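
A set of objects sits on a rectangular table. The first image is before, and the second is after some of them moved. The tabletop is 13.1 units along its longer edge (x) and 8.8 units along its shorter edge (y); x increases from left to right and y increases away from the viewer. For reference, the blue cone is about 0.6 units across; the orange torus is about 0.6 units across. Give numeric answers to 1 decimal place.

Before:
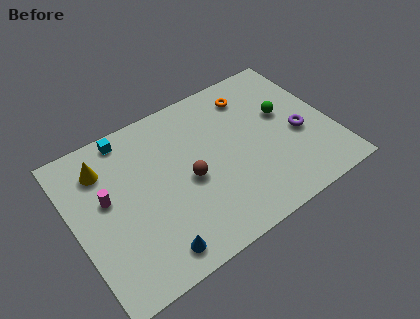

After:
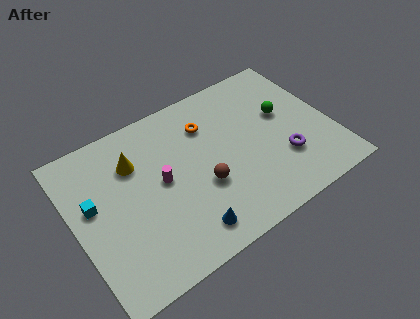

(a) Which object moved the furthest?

the cyan cube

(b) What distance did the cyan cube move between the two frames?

3.6

The cyan cube was near (3.2, 7.9) before and (1.0, 5.1) after, so it travelled √(2.2² + 2.8²) ≈ 3.6 units.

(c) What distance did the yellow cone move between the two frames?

1.6

The yellow cone moved from about (1.8, 6.8) to (3.3, 6.3), a distance of √(1.5² + 0.5²) ≈ 1.6.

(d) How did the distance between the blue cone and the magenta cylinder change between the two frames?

-1.0

Before: roughly 4.3 units apart; after: 3.3. That's 1.0 units closer together.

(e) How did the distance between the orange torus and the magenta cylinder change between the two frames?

-4.8

Before: roughly 8.1 units apart; after: 3.3. That's 4.8 units closer together.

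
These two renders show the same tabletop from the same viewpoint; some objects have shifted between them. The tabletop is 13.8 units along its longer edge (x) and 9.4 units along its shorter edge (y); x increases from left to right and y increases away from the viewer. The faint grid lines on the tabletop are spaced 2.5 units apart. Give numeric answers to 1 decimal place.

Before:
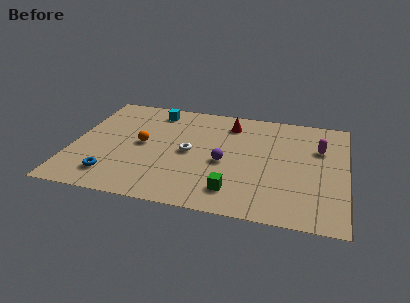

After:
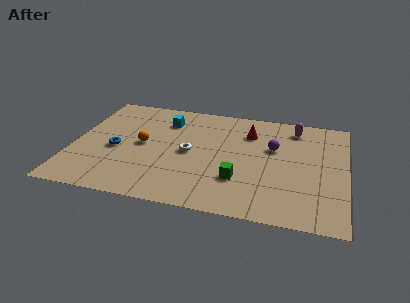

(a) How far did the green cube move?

1.0

From (8.3, 1.8) to (8.5, 2.8), the green cube covered √(0.2² + 1.0²) ≈ 1.0 units.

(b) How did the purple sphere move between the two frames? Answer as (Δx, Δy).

(2.4, 1.8)

From the two frames, the purple sphere sits at roughly (7.7, 4.1) before and (10.1, 5.9) after.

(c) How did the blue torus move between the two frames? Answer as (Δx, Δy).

(0.0, 2.3)

The blue torus started near (2.2, 1.8) and ended near (2.2, 4.1).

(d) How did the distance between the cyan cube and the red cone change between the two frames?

+0.4

The distance was about 3.9 in the first image and 4.3 in the second, so they moved 0.4 units further apart.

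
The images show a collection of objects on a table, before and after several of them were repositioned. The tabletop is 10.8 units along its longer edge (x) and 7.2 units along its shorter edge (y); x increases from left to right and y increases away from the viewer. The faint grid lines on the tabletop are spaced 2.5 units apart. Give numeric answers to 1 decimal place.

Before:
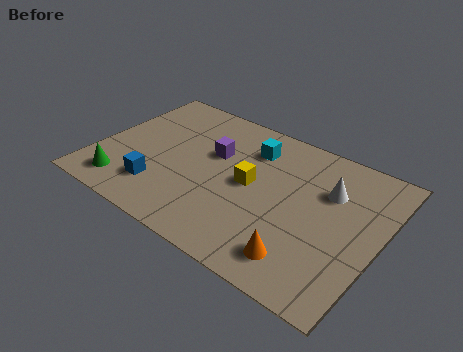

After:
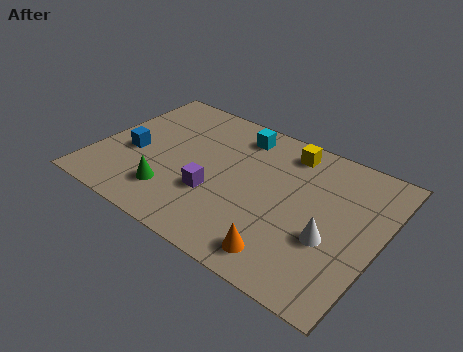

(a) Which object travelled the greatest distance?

the yellow cube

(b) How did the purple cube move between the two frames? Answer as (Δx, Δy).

(0.4, -2.0)

The purple cube started near (4.3, 4.5) and ended near (4.7, 2.5).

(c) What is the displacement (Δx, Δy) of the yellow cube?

(1.0, 2.4)

The yellow cube started near (5.9, 3.7) and ended near (6.9, 6.1).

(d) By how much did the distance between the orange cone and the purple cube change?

-1.8

Before: roughly 5.1 units apart; after: 3.3. That's 1.8 units closer together.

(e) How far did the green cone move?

1.9

From (1.4, 1.2) to (3.2, 1.7), the green cone covered √(1.8² + 0.5²) ≈ 1.9 units.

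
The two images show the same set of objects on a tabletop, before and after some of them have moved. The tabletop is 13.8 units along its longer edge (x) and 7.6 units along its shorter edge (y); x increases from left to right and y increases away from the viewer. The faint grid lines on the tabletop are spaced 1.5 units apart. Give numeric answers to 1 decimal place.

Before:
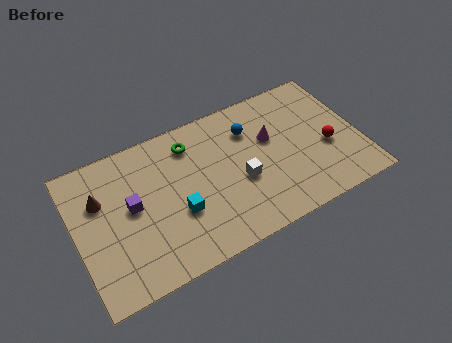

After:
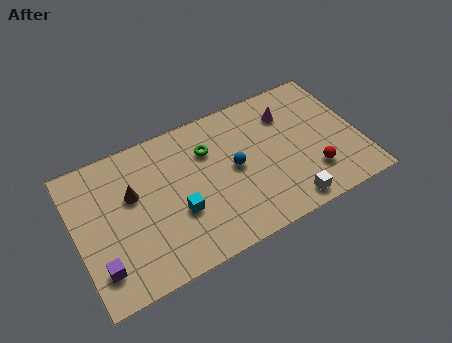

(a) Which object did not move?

the cyan cube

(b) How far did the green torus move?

1.1

The green torus moved from about (5.8, 6.1) to (6.6, 5.4), a distance of √(0.8² + 0.7²) ≈ 1.1.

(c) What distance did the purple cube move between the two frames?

3.0

From (2.7, 4.1) to (0.9, 1.7), the purple cube covered √(1.8² + 2.4²) ≈ 3.0 units.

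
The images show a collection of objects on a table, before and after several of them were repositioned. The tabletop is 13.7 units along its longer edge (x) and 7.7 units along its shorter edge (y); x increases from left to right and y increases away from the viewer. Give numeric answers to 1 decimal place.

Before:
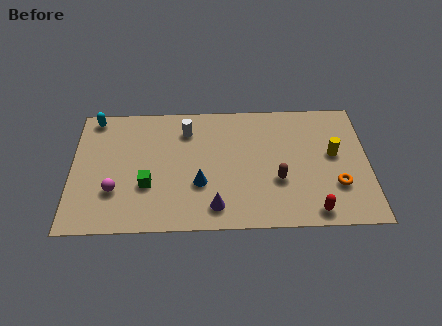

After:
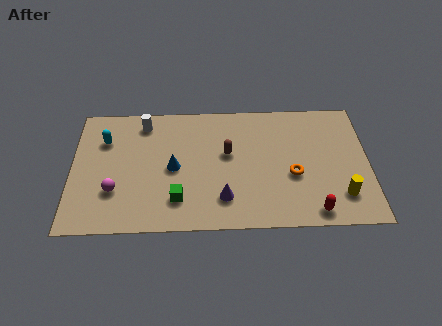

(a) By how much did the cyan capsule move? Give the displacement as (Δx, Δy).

(0.5, -1.4)

From the two frames, the cyan capsule sits at roughly (1.0, 6.9) before and (1.5, 5.5) after.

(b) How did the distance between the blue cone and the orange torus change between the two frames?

-0.8

They were about 6.3 units apart before and 5.5 after — 0.8 units closer together.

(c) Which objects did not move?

the red capsule and the magenta sphere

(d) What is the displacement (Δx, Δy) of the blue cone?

(-1.2, 1.0)

The blue cone started near (5.9, 2.7) and ended near (4.7, 3.7).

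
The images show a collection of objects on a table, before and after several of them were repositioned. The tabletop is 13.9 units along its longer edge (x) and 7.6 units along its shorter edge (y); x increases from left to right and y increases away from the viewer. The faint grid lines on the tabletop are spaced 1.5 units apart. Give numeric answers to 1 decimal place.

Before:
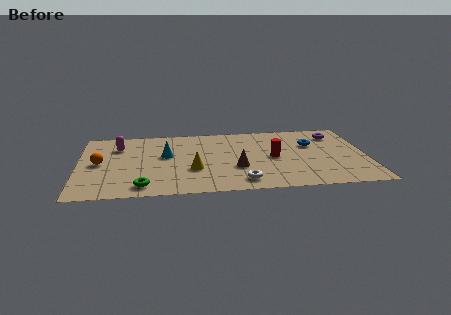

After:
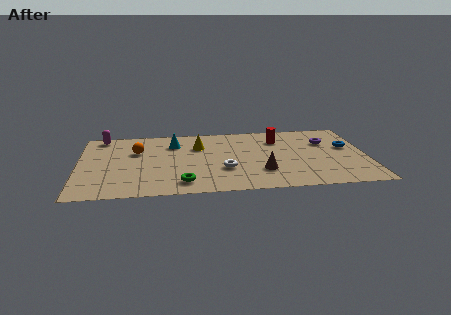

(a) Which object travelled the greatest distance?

the yellow cone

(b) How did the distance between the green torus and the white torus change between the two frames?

-2.3

The distance was about 4.7 in the first image and 2.4 in the second, so they moved 2.3 units closer together.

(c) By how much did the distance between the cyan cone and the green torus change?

+0.9

They were about 3.5 units apart before and 4.4 after — 0.9 units further apart.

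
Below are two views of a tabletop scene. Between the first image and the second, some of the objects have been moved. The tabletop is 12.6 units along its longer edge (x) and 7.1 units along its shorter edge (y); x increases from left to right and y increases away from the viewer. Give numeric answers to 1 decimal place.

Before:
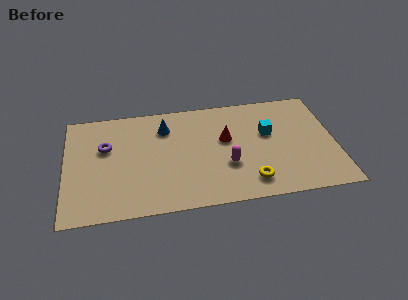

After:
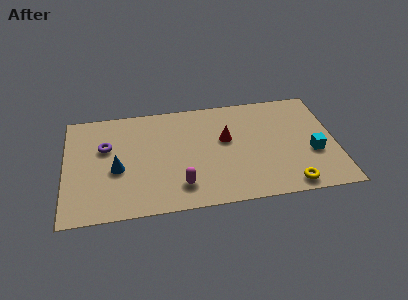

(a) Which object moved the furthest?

the blue cone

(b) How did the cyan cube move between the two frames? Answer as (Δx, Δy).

(2.0, -1.6)

The cyan cube was at about (9.5, 4.3) and moved to about (11.5, 2.7).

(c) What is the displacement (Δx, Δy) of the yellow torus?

(1.8, -0.5)

From the two frames, the yellow torus sits at roughly (8.5, 1.3) before and (10.3, 0.8) after.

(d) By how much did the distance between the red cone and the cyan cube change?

+2.3

They were about 2.0 units apart before and 4.3 after — 2.3 units further apart.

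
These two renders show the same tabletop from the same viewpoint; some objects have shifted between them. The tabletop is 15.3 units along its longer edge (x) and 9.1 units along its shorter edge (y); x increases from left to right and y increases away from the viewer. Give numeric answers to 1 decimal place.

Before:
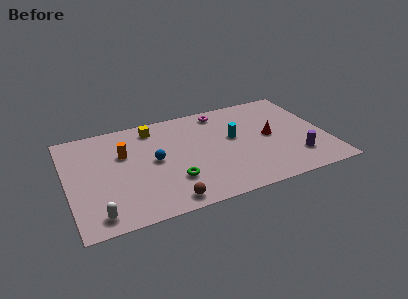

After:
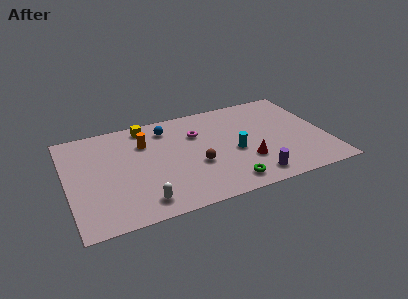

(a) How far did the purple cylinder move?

2.8

The purple cylinder moved from about (13.3, 2.2) to (10.6, 1.3), a distance of √(2.7² + 0.9²) ≈ 2.8.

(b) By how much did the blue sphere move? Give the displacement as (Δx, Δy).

(1.0, 2.7)

The blue sphere started near (5.1, 4.7) and ended near (6.1, 7.4).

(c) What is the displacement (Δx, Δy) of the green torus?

(3.1, -1.3)

From the two frames, the green torus sits at roughly (6.0, 2.6) before and (9.1, 1.3) after.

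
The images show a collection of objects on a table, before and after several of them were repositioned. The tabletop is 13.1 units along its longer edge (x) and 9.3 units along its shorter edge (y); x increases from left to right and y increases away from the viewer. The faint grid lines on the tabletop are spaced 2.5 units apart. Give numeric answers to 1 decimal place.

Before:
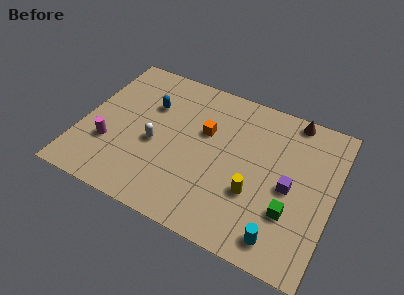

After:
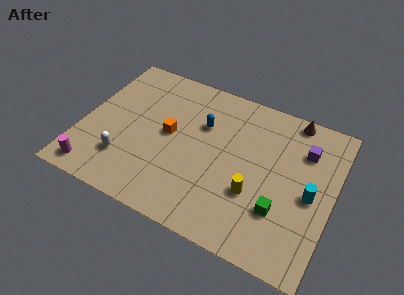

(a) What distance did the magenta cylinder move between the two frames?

2.0

From (1.6, 3.0) to (1.1, 1.1), the magenta cylinder covered √(0.5² + 1.9²) ≈ 2.0 units.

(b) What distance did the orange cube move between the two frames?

2.0

The orange cube was near (6.3, 5.8) before and (4.5, 4.9) after, so it travelled √(1.8² + 0.9²) ≈ 2.0 units.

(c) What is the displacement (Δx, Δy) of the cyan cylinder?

(1.2, 3.0)

The cyan cylinder was at about (10.8, 1.3) and moved to about (12.0, 4.3).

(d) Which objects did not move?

the brown cone and the yellow cylinder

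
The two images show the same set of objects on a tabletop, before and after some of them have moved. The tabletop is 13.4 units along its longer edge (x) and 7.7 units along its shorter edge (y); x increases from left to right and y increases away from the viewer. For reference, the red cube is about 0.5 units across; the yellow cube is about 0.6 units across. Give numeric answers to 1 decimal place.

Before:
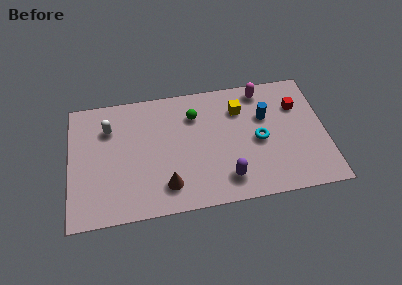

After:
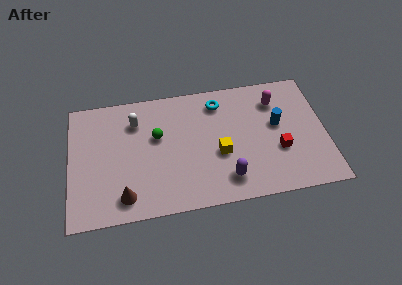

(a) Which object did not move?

the purple capsule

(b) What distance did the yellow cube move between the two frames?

2.9

From (9.0, 5.7) to (7.8, 3.1), the yellow cube covered √(1.2² + 2.6²) ≈ 2.9 units.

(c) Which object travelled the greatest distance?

the cyan torus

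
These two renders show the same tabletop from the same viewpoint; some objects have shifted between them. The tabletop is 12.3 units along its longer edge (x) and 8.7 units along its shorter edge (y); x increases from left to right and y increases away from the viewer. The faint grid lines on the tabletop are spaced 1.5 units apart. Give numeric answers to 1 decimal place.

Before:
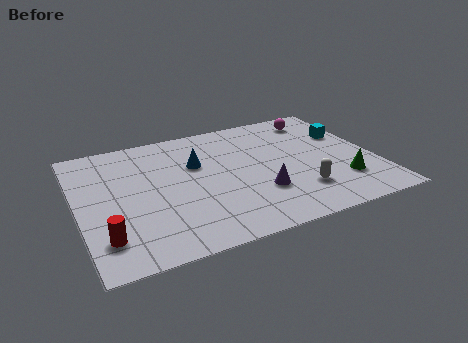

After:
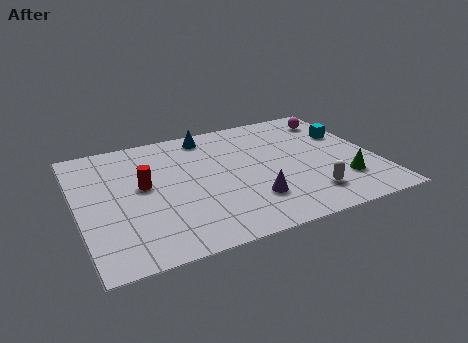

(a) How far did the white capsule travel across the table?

0.5

The white capsule was near (8.9, 2.2) before and (9.2, 1.8) after, so it travelled √(0.3² + 0.4²) ≈ 0.5 units.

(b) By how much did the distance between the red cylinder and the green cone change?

-1.4

They were about 9.8 units apart before and 8.4 after — 1.4 units closer together.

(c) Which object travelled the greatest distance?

the red cylinder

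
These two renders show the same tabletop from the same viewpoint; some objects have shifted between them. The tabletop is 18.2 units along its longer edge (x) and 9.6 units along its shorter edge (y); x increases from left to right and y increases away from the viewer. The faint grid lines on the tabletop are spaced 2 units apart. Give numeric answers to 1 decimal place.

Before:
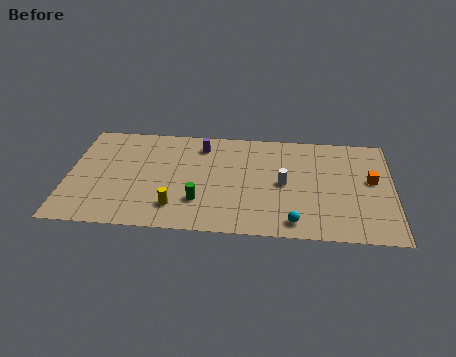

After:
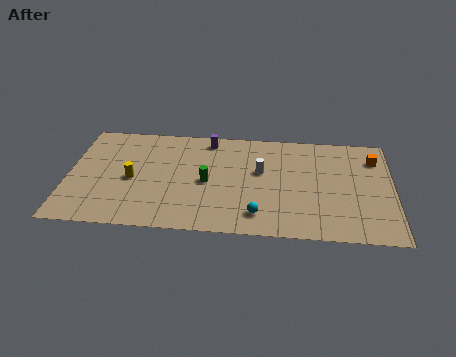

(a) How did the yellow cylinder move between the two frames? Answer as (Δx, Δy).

(-2.5, 2.3)

The yellow cylinder started near (6.1, 2.1) and ended near (3.6, 4.4).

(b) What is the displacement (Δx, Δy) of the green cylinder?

(0.4, 1.8)

The green cylinder was at about (7.4, 2.7) and moved to about (7.8, 4.5).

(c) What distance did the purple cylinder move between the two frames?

0.7

The purple cylinder was near (7.4, 7.8) before and (7.8, 8.4) after, so it travelled √(0.4² + 0.6²) ≈ 0.7 units.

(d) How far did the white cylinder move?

1.6

The white cylinder was near (12.1, 4.7) before and (10.8, 5.7) after, so it travelled √(1.3² + 1.0²) ≈ 1.6 units.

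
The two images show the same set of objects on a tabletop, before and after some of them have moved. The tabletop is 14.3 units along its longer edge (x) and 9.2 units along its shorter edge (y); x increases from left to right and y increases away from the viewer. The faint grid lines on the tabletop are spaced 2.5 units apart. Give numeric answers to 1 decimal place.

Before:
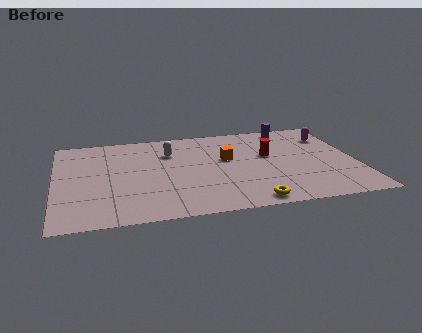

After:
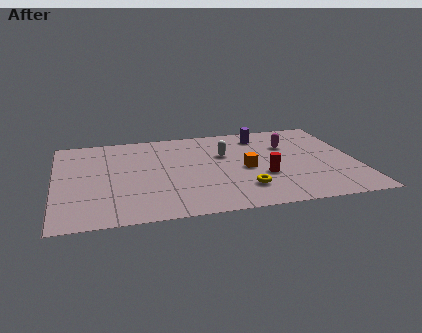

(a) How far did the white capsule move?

2.7

The white capsule moved from about (5.5, 6.6) to (8.1, 5.9), a distance of √(2.6² + 0.7²) ≈ 2.7.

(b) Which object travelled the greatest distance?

the white capsule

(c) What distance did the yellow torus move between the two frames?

1.3

The yellow torus moved from about (9.0, 0.9) to (8.8, 2.2), a distance of √(0.2² + 1.3²) ≈ 1.3.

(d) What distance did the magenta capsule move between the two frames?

2.2

The magenta capsule was near (13.3, 6.9) before and (11.2, 6.3) after, so it travelled √(2.1² + 0.6²) ≈ 2.2 units.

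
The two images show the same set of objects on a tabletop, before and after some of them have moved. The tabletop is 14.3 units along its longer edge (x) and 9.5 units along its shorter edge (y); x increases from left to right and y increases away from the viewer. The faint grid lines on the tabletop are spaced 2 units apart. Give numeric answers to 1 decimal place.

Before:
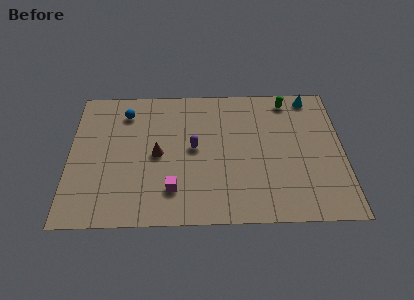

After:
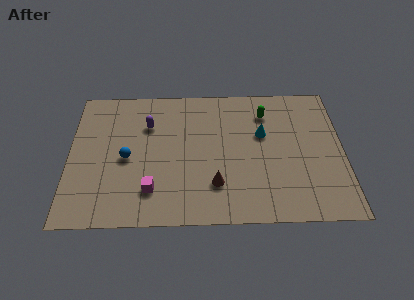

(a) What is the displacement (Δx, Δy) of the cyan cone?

(-2.6, -2.6)

From the two frames, the cyan cone sits at roughly (12.7, 8.5) before and (10.1, 5.9) after.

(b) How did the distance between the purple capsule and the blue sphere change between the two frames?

-1.9

Before: roughly 4.4 units apart; after: 2.5. That's 1.9 units closer together.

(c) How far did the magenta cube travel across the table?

1.1

From (5.4, 2.2) to (4.3, 2.2), the magenta cube covered √(1.1² + 0.0²) ≈ 1.1 units.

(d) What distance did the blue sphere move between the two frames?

3.2

The blue sphere moved from about (2.9, 7.6) to (3.0, 4.4), a distance of √(0.1² + 3.2²) ≈ 3.2.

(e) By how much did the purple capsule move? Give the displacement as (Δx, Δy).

(-2.4, 1.7)

The purple capsule started near (6.5, 5.0) and ended near (4.1, 6.7).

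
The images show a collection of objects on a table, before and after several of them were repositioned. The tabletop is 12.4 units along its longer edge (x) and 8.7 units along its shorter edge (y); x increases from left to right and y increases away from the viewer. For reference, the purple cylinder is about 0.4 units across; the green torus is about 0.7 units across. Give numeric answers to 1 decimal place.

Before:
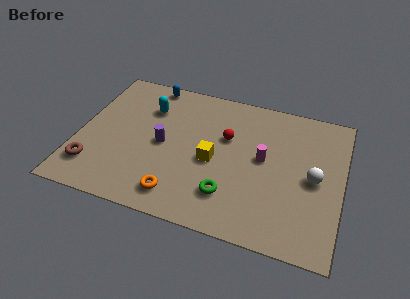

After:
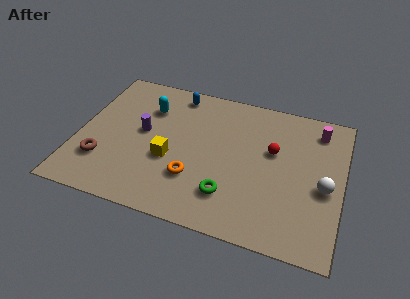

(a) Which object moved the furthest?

the magenta cylinder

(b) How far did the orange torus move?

1.3

The orange torus moved from about (5.0, 1.4) to (5.6, 2.6), a distance of √(0.6² + 1.2²) ≈ 1.3.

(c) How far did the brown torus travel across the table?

0.6

The brown torus was near (0.9, 1.9) before and (1.3, 2.4) after, so it travelled √(0.4² + 0.5²) ≈ 0.6 units.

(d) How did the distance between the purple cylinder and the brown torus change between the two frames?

-1.0

They were about 3.9 units apart before and 2.9 after — 1.0 units closer together.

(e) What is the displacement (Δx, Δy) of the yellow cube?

(-2.0, -0.5)

From the two frames, the yellow cube sits at roughly (6.4, 3.9) before and (4.4, 3.4) after.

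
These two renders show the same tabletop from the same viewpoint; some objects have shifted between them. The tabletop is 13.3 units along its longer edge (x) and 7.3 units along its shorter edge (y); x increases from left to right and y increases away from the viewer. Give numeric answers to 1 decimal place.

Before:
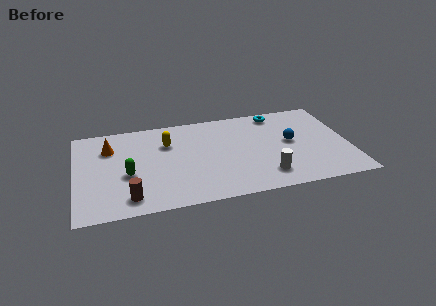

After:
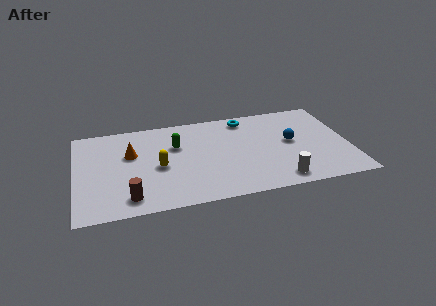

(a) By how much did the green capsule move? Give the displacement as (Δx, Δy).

(2.4, 1.8)

From the two frames, the green capsule sits at roughly (2.5, 3.0) before and (4.9, 4.8) after.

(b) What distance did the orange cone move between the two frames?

1.2

The orange cone moved from about (1.7, 5.3) to (2.7, 4.6), a distance of √(1.0² + 0.7²) ≈ 1.2.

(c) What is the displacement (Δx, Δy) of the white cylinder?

(0.6, -0.5)

The white cylinder was at about (9.1, 1.5) and moved to about (9.7, 1.0).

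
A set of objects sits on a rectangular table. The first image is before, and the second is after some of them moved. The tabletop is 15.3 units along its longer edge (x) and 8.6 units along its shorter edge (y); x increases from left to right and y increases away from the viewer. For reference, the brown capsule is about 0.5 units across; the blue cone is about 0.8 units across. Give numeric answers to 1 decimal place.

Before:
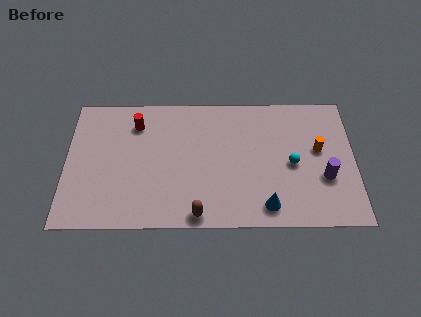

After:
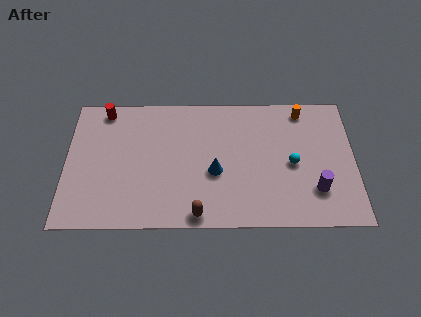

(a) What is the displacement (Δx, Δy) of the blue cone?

(-2.7, 2.2)

The blue cone started near (10.6, 1.3) and ended near (7.9, 3.5).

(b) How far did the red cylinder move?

1.9

From (3.7, 6.7) to (2.0, 7.6), the red cylinder covered √(1.7² + 0.9²) ≈ 1.9 units.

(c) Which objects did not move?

the cyan sphere and the brown capsule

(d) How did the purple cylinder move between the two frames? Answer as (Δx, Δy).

(-0.5, -0.8)

The purple cylinder started near (13.7, 3.1) and ended near (13.2, 2.3).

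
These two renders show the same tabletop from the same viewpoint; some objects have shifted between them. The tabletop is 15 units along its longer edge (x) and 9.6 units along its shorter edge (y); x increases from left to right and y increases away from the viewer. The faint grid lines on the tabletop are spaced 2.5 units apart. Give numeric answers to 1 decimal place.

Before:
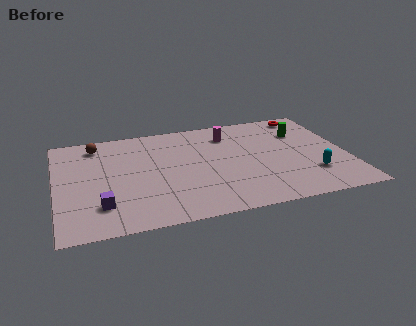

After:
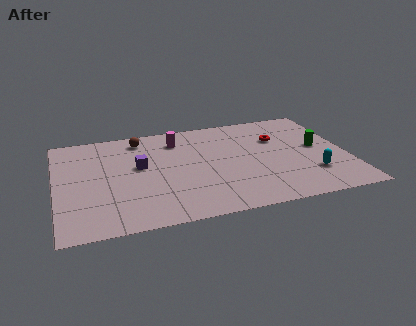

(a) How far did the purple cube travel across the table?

3.8

The purple cube was near (2.2, 2.3) before and (4.3, 5.5) after, so it travelled √(2.1² + 3.2²) ≈ 3.8 units.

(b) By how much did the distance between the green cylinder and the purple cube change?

-2.3

They were about 11.6 units apart before and 9.3 after — 2.3 units closer together.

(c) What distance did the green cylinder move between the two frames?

1.8

The green cylinder was near (12.9, 6.8) before and (13.6, 5.1) after, so it travelled √(0.7² + 1.7²) ≈ 1.8 units.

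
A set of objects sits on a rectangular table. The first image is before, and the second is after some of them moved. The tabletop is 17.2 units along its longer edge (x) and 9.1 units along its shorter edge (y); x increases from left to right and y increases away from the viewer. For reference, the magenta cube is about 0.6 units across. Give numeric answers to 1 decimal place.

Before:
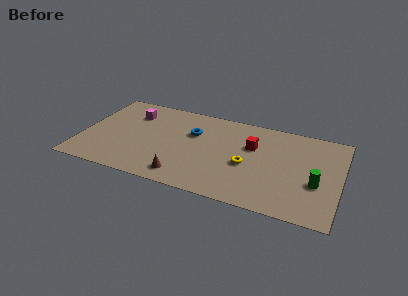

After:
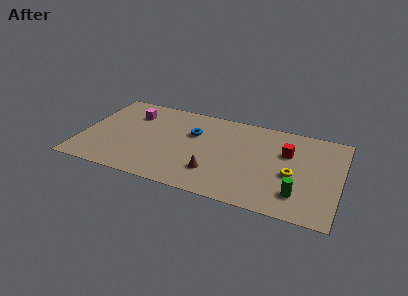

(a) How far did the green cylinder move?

1.8

The green cylinder moved from about (15.7, 3.5) to (14.6, 2.1), a distance of √(1.1² + 1.4²) ≈ 1.8.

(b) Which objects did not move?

the magenta cube and the blue torus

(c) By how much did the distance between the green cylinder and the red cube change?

-1.0

The distance was about 5.0 in the first image and 4.0 in the second, so they moved 1.0 units closer together.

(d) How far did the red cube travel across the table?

2.3

The red cube was near (11.3, 5.9) before and (13.6, 6.0) after, so it travelled √(2.3² + 0.1²) ≈ 2.3 units.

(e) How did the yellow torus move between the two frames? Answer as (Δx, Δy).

(3.0, 0.0)

From the two frames, the yellow torus sits at roughly (11.1, 3.9) before and (14.1, 3.9) after.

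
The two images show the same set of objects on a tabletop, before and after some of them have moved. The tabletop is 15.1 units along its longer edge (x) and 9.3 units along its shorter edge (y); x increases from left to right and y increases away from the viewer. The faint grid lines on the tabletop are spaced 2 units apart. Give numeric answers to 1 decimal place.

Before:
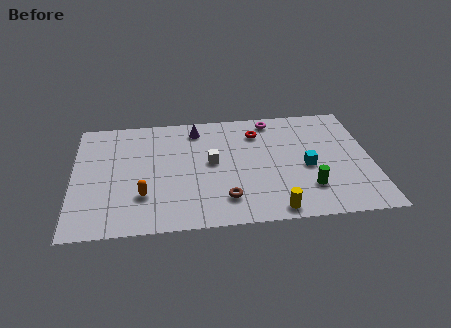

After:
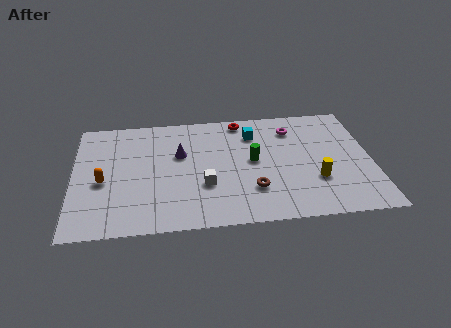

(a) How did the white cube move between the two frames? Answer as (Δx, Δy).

(-0.4, -1.8)

The white cube was at about (7.0, 5.0) and moved to about (6.6, 3.2).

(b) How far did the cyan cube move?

4.0

The cyan cube moved from about (11.8, 4.1) to (9.2, 7.1), a distance of √(2.6² + 3.0²) ≈ 4.0.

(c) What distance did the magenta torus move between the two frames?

1.3

The magenta torus was near (10.2, 8.2) before and (11.2, 7.3) after, so it travelled √(1.0² + 0.9²) ≈ 1.3 units.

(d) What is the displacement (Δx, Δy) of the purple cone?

(-0.9, -2.0)

The purple cone started near (6.3, 7.8) and ended near (5.4, 5.8).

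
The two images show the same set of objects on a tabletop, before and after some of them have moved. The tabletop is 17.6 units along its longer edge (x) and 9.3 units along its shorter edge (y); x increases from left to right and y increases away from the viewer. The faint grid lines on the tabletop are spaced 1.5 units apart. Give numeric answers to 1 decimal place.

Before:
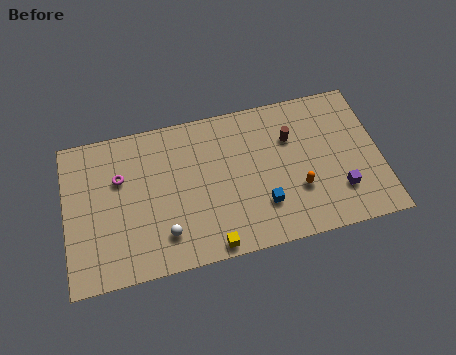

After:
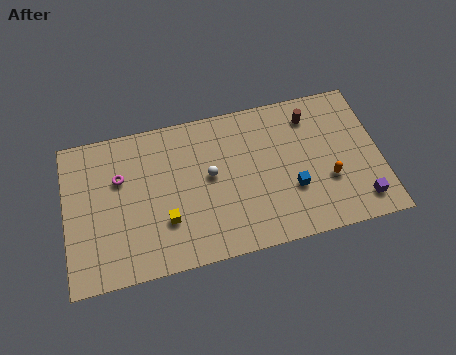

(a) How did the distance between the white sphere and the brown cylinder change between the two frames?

-2.2

The distance was about 8.5 in the first image and 6.3 in the second, so they moved 2.2 units closer together.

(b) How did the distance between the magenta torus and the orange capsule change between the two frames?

+1.6

The distance was about 10.2 in the first image and 11.8 in the second, so they moved 1.6 units further apart.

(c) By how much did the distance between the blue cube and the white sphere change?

-0.6

They were about 5.5 units apart before and 4.9 after — 0.6 units closer together.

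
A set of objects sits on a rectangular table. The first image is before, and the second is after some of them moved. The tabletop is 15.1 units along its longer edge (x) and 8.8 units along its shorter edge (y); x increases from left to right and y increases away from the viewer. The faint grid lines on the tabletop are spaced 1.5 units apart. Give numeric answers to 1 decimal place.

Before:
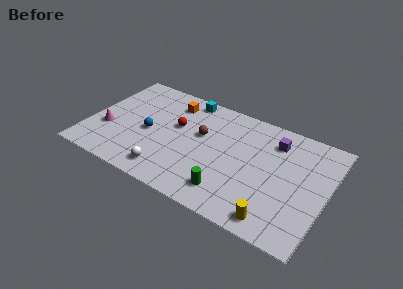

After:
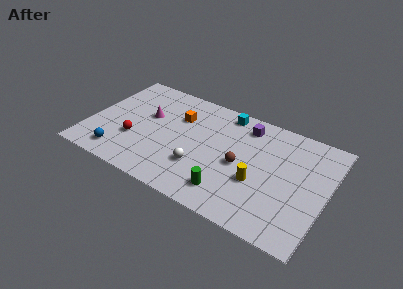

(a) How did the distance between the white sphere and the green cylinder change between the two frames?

-1.7

The distance was about 3.9 in the first image and 2.2 in the second, so they moved 1.7 units closer together.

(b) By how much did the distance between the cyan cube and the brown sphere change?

+1.1

The distance was about 2.9 in the first image and 4.0 in the second, so they moved 1.1 units further apart.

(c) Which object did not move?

the green cylinder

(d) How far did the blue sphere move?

3.0

From (3.8, 4.0) to (2.3, 1.4), the blue sphere covered √(1.5² + 2.6²) ≈ 3.0 units.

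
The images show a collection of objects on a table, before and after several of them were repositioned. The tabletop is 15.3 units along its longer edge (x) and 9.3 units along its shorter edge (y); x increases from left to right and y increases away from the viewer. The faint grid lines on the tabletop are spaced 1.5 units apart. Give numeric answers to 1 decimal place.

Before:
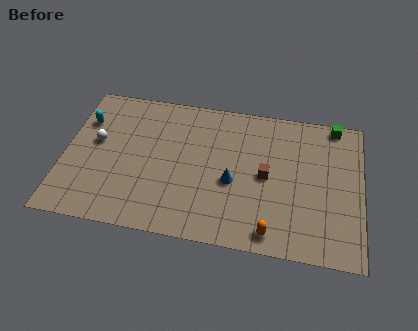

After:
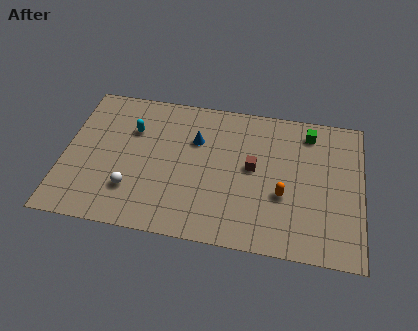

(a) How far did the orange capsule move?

2.5

From (10.8, 1.1) to (11.3, 3.5), the orange capsule covered √(0.5² + 2.4²) ≈ 2.5 units.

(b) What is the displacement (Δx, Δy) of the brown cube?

(-0.7, 0.4)

The brown cube started near (10.4, 4.6) and ended near (9.7, 5.0).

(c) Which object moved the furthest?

the white sphere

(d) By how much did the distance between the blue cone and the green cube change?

-0.9

The distance was about 6.9 in the first image and 6.0 in the second, so they moved 0.9 units closer together.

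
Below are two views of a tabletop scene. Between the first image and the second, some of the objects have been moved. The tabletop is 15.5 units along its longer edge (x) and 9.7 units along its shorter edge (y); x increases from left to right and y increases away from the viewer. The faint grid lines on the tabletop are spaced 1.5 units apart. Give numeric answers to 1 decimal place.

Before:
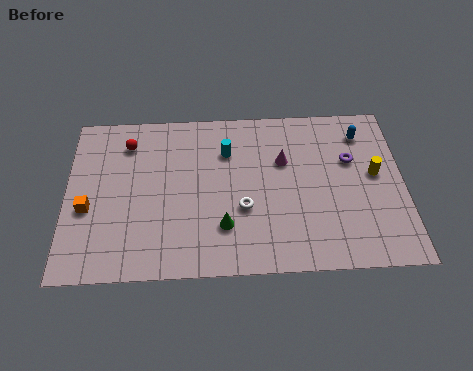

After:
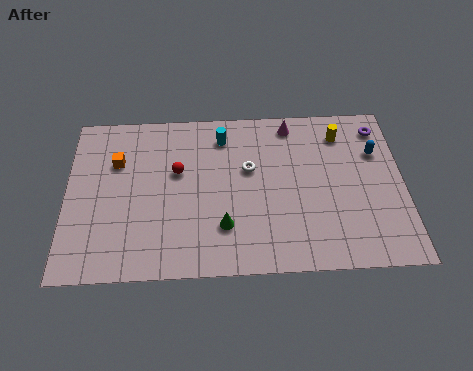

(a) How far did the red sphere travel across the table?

2.9

From (2.8, 7.7) to (5.1, 5.9), the red sphere covered √(2.3² + 1.8²) ≈ 2.9 units.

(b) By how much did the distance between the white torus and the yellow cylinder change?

-1.6

The distance was about 6.3 in the first image and 4.7 in the second, so they moved 1.6 units closer together.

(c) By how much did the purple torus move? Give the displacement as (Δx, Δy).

(1.4, 1.9)

The purple torus started near (13.1, 6.2) and ended near (14.5, 8.1).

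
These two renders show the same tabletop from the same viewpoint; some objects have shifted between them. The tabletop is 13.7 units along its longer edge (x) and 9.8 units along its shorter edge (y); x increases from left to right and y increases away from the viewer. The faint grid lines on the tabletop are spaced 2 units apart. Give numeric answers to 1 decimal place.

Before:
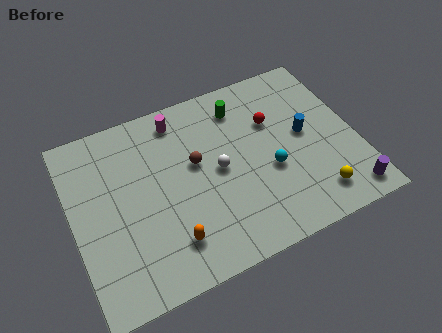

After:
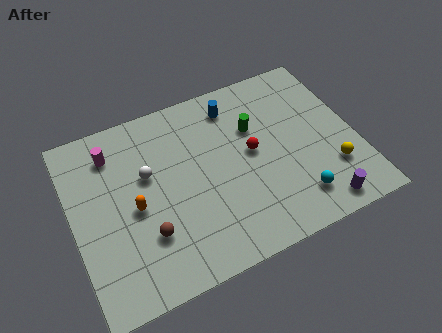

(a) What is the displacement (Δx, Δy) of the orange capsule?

(-1.4, 2.4)

The orange capsule started near (4.3, 2.1) and ended near (2.9, 4.5).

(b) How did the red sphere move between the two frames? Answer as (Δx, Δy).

(-1.2, -1.3)

The red sphere started near (9.9, 6.5) and ended near (8.7, 5.2).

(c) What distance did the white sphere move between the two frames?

3.5

The white sphere moved from about (7.0, 4.9) to (3.7, 6.0), a distance of √(3.3² + 1.1²) ≈ 3.5.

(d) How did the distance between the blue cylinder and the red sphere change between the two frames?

+1.0

The distance was about 1.9 in the first image and 2.9 in the second, so they moved 1.0 units further apart.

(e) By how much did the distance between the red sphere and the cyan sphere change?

+1.1

They were about 2.6 units apart before and 3.7 after — 1.1 units further apart.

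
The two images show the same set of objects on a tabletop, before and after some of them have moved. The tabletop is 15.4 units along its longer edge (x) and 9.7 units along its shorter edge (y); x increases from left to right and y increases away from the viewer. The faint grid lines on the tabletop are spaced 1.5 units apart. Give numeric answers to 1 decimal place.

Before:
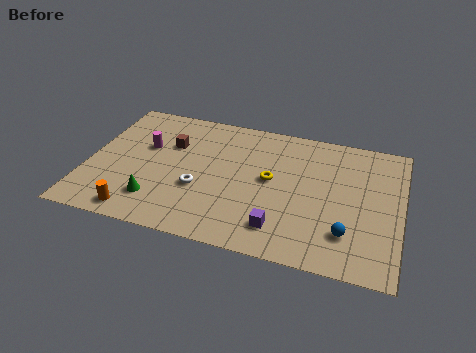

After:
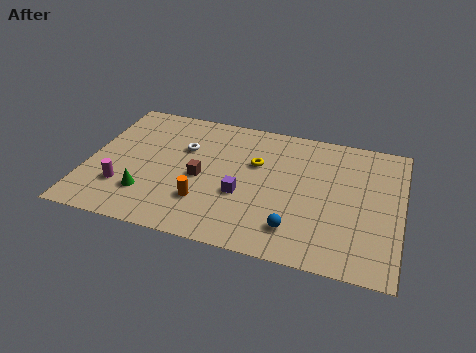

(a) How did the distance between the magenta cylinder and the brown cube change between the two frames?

+2.8

They were about 1.3 units apart before and 4.1 after — 2.8 units further apart.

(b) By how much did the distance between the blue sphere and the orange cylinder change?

-5.6

The distance was about 10.2 in the first image and 4.6 in the second, so they moved 5.6 units closer together.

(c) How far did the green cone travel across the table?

0.6

The green cone moved from about (3.6, 2.2) to (3.1, 2.5), a distance of √(0.5² + 0.3²) ≈ 0.6.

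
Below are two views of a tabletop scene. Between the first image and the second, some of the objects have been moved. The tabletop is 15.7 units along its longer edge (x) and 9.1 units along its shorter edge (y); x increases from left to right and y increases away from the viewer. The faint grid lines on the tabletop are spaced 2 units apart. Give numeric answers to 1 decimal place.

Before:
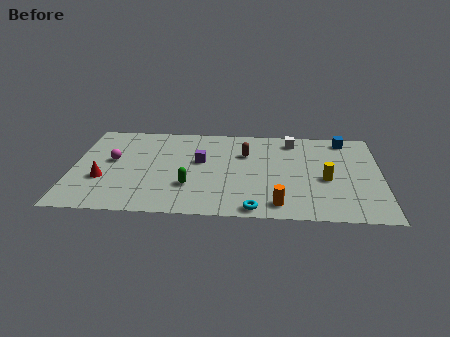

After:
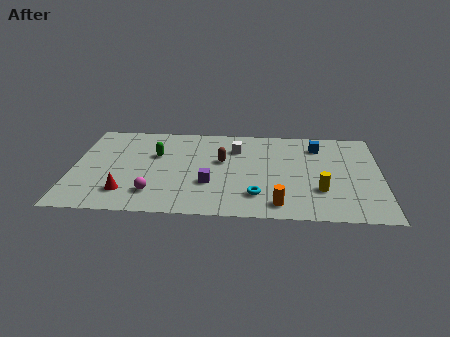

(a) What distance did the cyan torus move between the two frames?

1.3

From (9.3, 0.8) to (9.4, 2.1), the cyan torus covered √(0.1² + 1.3²) ≈ 1.3 units.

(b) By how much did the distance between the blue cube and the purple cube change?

-1.0

Before: roughly 7.9 units apart; after: 6.9. That's 1.0 units closer together.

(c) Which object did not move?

the orange cylinder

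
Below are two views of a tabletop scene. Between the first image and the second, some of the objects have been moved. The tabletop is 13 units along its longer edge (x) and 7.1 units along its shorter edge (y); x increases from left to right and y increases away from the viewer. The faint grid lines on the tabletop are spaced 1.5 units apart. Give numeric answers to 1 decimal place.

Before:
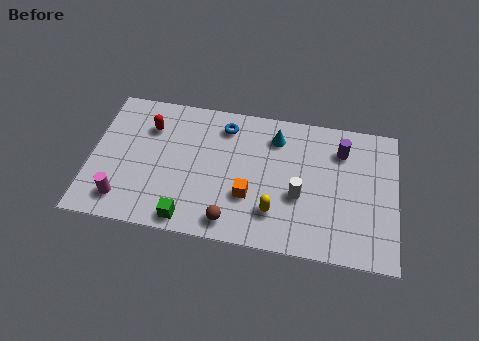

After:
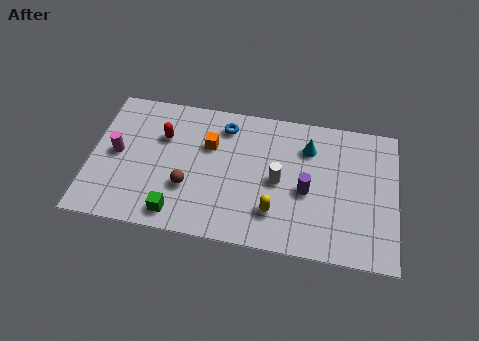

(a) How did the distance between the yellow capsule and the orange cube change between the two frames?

+2.8

Before: roughly 1.3 units apart; after: 4.1. That's 2.8 units further apart.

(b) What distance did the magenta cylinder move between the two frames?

2.3

The magenta cylinder was near (1.5, 1.3) before and (1.1, 3.6) after, so it travelled √(0.4² + 2.3²) ≈ 2.3 units.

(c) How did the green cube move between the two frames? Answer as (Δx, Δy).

(-0.5, 0.2)

The green cube started near (4.3, 0.8) and ended near (3.8, 1.0).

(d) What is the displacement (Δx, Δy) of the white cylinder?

(-0.9, 0.6)

The white cylinder was at about (8.9, 2.8) and moved to about (8.0, 3.4).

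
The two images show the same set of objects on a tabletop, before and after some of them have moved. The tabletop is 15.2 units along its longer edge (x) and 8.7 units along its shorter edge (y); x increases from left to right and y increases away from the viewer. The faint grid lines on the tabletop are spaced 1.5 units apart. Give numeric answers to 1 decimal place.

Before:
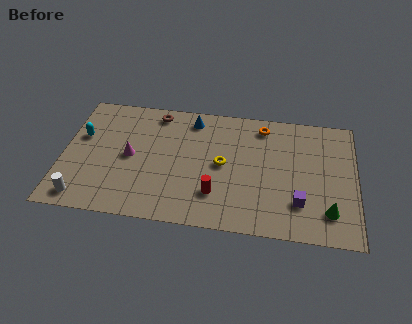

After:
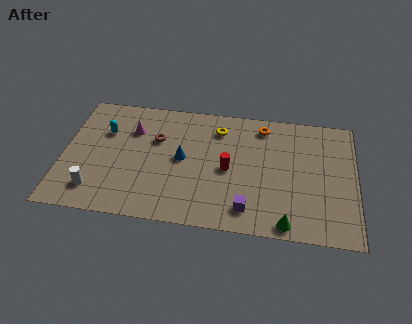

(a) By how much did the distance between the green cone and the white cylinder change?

-2.7

They were about 12.6 units apart before and 9.9 after — 2.7 units closer together.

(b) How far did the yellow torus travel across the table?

2.5

The yellow torus moved from about (8.3, 4.4) to (8.0, 6.9), a distance of √(0.3² + 2.5²) ≈ 2.5.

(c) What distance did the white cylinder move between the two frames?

0.8

The white cylinder was near (1.2, 1.1) before and (1.8, 1.7) after, so it travelled √(0.6² + 0.6²) ≈ 0.8 units.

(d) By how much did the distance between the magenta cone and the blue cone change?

-1.2

They were about 4.4 units apart before and 3.2 after — 1.2 units closer together.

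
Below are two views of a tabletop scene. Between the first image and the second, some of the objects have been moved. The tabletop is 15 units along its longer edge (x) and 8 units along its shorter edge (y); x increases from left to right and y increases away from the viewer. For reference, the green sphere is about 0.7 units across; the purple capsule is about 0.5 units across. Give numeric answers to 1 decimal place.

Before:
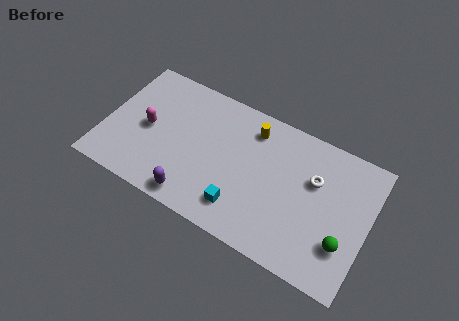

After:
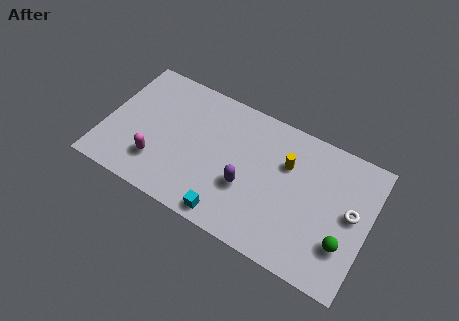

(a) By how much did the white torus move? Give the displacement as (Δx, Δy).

(2.2, -0.9)

The white torus started near (11.8, 5.2) and ended near (14.0, 4.3).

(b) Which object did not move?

the green sphere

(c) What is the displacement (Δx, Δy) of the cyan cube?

(-0.6, -0.8)

The cyan cube started near (8.1, 1.7) and ended near (7.5, 0.9).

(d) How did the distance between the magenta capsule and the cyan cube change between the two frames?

-1.6

The distance was about 6.1 in the first image and 4.5 in the second, so they moved 1.6 units closer together.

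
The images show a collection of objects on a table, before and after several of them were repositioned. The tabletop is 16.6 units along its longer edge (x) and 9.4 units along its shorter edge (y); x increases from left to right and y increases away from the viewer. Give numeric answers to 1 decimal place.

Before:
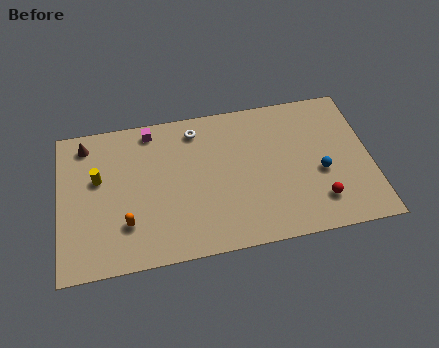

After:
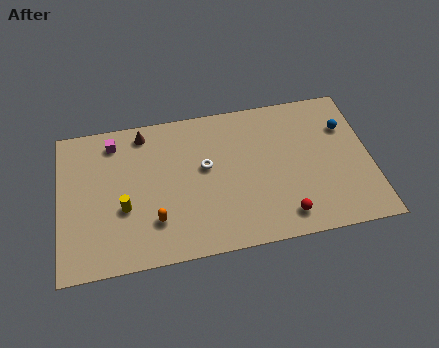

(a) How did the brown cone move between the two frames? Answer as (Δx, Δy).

(3.1, 0.2)

The brown cone was at about (1.5, 8.0) and moved to about (4.6, 8.2).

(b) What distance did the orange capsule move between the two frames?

1.5

From (3.5, 2.6) to (5.0, 2.5), the orange capsule covered √(1.5² + 0.1²) ≈ 1.5 units.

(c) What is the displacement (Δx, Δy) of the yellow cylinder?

(1.3, -2.1)

From the two frames, the yellow cylinder sits at roughly (2.1, 5.7) before and (3.4, 3.6) after.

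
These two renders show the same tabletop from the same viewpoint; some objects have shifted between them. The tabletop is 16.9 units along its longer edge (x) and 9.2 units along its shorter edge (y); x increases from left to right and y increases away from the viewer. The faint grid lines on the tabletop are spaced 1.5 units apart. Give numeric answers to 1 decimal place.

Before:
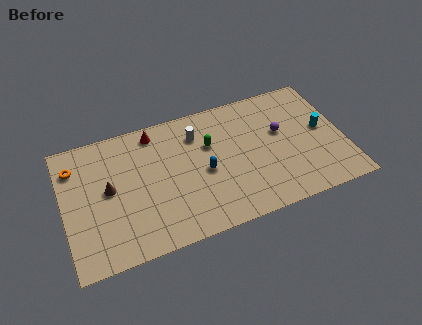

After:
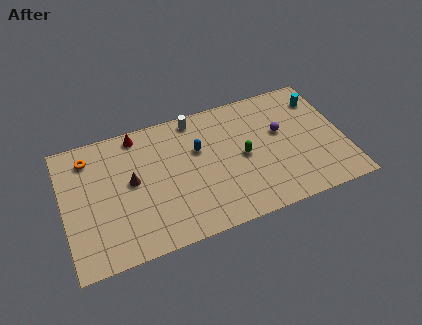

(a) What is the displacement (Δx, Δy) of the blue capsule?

(-0.2, 1.7)

From the two frames, the blue capsule sits at roughly (8.4, 4.2) before and (8.2, 5.9) after.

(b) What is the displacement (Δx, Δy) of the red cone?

(-1.0, 0.2)

The red cone was at about (5.7, 8.0) and moved to about (4.7, 8.2).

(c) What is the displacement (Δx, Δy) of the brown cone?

(1.4, 0.1)

The brown cone started near (2.7, 4.9) and ended near (4.1, 5.0).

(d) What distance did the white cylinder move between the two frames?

1.2

The white cylinder was near (8.2, 7.0) before and (8.2, 8.2) after, so it travelled √(0.0² + 1.2²) ≈ 1.2 units.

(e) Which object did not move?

the purple sphere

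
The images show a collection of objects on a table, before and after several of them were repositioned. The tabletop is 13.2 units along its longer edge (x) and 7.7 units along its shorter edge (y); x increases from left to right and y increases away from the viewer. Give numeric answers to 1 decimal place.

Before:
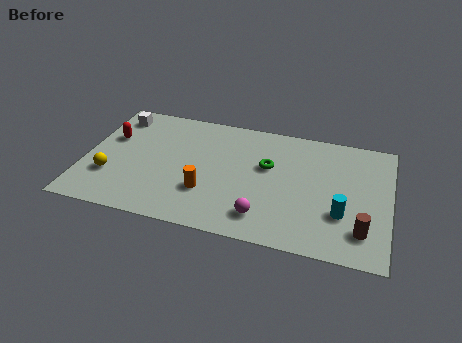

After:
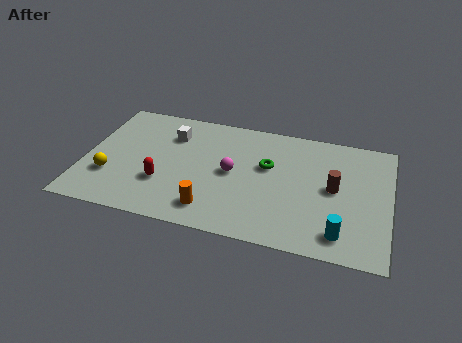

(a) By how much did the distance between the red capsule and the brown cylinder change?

-4.1

They were about 11.6 units apart before and 7.5 after — 4.1 units closer together.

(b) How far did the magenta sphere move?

2.8

The magenta sphere was near (7.9, 1.5) before and (6.4, 3.9) after, so it travelled √(1.5² + 2.4²) ≈ 2.8 units.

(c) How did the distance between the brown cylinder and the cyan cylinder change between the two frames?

+1.5

Before: roughly 1.2 units apart; after: 2.7. That's 1.5 units further apart.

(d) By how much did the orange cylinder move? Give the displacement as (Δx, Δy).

(0.3, -1.0)

From the two frames, the orange cylinder sits at roughly (5.4, 2.4) before and (5.7, 1.4) after.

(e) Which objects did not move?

the yellow sphere and the green torus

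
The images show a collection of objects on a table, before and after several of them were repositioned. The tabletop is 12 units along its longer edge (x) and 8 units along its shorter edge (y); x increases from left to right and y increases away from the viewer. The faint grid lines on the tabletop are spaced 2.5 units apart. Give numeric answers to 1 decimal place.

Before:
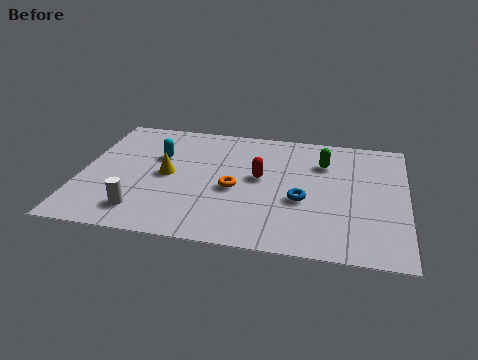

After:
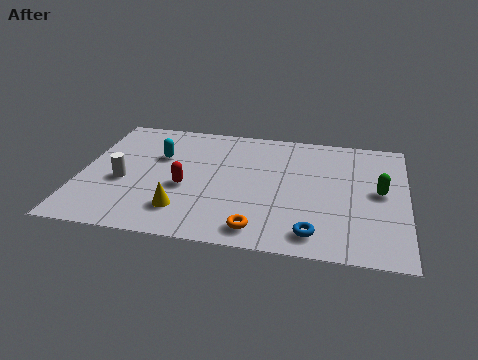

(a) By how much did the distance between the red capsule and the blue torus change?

+3.2

They were about 2.0 units apart before and 5.2 after — 3.2 units further apart.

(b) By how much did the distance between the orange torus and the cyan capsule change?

+2.3

They were about 3.4 units apart before and 5.7 after — 2.3 units further apart.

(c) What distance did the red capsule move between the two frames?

2.9

The red capsule moved from about (6.6, 4.4) to (3.9, 3.3), a distance of √(2.7² + 1.1²) ≈ 2.9.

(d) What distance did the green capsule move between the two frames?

2.6

The green capsule was near (8.9, 5.8) before and (11.0, 4.2) after, so it travelled √(2.1² + 1.6²) ≈ 2.6 units.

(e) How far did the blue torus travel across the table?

2.1

The blue torus moved from about (8.2, 3.2) to (8.7, 1.2), a distance of √(0.5² + 2.0²) ≈ 2.1.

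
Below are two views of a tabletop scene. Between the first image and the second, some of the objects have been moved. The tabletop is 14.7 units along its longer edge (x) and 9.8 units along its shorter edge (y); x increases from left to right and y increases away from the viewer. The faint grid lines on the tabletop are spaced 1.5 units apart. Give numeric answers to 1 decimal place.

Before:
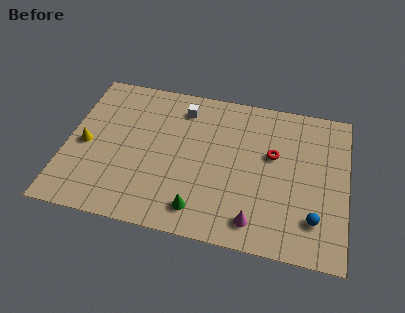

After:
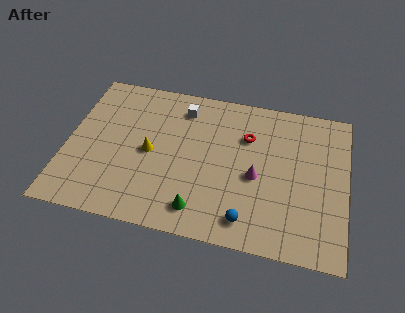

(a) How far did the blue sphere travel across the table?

3.5

The blue sphere moved from about (13.1, 2.3) to (9.7, 1.5), a distance of √(3.4² + 0.8²) ≈ 3.5.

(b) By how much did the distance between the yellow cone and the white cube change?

-2.4

Before: roughly 6.0 units apart; after: 3.6. That's 2.4 units closer together.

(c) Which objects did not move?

the white cube and the green cone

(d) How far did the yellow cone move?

3.4

From (1.0, 4.5) to (4.4, 4.7), the yellow cone covered √(3.4² + 0.2²) ≈ 3.4 units.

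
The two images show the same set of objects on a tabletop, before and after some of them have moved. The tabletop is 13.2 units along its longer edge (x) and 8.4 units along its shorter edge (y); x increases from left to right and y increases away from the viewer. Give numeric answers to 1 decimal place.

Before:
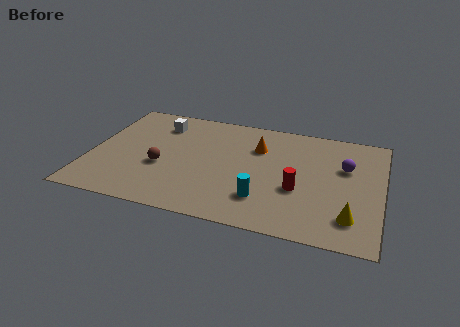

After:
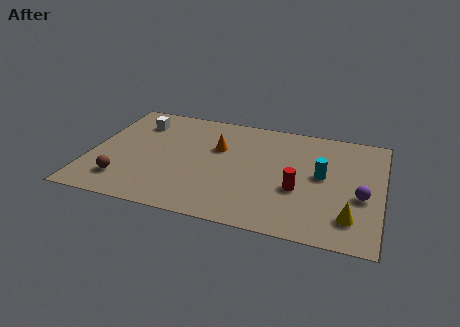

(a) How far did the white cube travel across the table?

1.0

The white cube moved from about (2.9, 6.6) to (1.9, 6.5), a distance of √(1.0² + 0.1²) ≈ 1.0.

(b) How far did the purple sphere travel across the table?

2.2

From (11.5, 5.4) to (12.3, 3.4), the purple sphere covered √(0.8² + 2.0²) ≈ 2.2 units.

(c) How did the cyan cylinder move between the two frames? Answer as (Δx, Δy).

(2.5, 2.4)

From the two frames, the cyan cylinder sits at roughly (8.0, 2.1) before and (10.5, 4.5) after.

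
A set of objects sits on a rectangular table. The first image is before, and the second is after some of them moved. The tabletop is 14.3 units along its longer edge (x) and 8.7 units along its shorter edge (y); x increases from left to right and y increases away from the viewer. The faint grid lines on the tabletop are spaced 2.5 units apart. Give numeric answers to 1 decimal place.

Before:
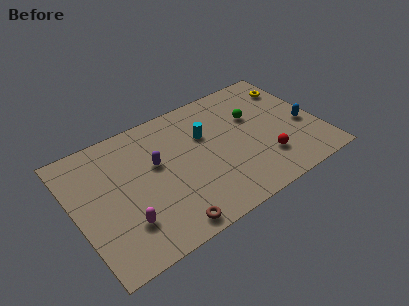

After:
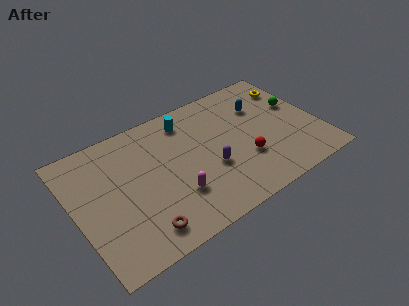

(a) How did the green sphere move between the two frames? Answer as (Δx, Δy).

(2.6, -0.4)

The green sphere was at about (10.7, 5.6) and moved to about (13.3, 5.2).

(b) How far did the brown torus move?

1.5

From (4.7, 0.9) to (3.3, 1.4), the brown torus covered √(1.4² + 0.5²) ≈ 1.5 units.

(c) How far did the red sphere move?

1.3

The red sphere was near (10.8, 2.3) before and (9.7, 2.9) after, so it travelled √(1.1² + 0.6²) ≈ 1.3 units.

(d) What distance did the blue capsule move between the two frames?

3.3

From (13.4, 3.6) to (11.3, 6.1), the blue capsule covered √(2.1² + 2.5²) ≈ 3.3 units.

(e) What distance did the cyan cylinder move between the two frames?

1.7

From (7.8, 5.7) to (7.0, 7.2), the cyan cylinder covered √(0.8² + 1.5²) ≈ 1.7 units.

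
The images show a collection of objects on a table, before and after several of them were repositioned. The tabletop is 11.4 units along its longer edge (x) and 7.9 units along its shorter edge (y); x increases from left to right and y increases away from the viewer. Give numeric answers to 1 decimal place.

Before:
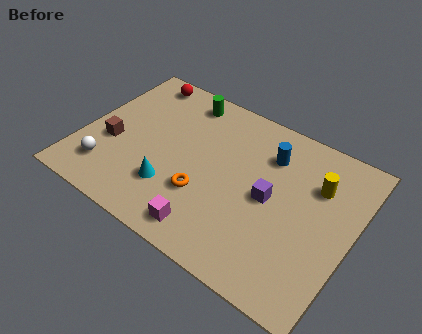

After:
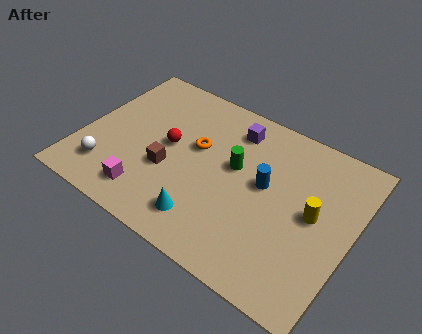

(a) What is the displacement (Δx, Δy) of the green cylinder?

(2.7, -2.2)

From the two frames, the green cylinder sits at roughly (3.7, 6.8) before and (6.4, 4.6) after.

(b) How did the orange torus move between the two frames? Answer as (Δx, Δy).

(-0.7, 2.1)

The orange torus started near (5.4, 2.6) and ended near (4.7, 4.7).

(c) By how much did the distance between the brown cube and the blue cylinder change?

-2.8

Before: roughly 6.9 units apart; after: 4.1. That's 2.8 units closer together.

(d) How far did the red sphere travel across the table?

3.4

From (1.7, 7.0) to (3.6, 4.2), the red sphere covered √(1.9² + 2.8²) ≈ 3.4 units.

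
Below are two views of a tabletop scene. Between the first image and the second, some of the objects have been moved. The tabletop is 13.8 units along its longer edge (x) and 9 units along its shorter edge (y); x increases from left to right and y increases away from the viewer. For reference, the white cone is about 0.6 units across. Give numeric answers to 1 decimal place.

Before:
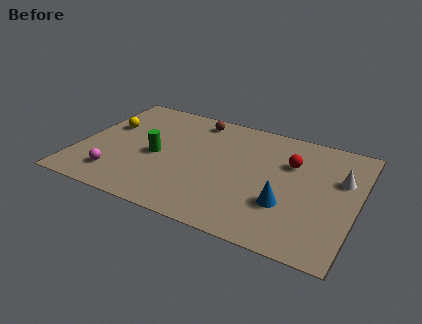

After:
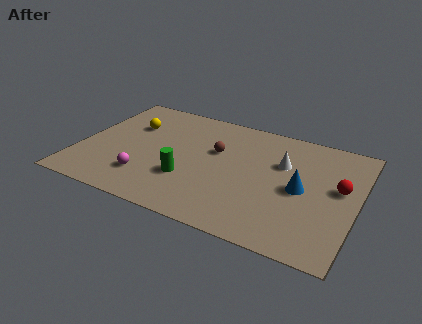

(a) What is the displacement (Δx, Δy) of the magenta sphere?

(1.4, 0.4)

The magenta sphere started near (2.2, 1.8) and ended near (3.6, 2.2).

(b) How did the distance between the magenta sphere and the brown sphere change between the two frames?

-2.2

They were about 6.8 units apart before and 4.6 after — 2.2 units closer together.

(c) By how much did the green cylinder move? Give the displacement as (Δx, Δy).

(1.7, -1.2)

The green cylinder was at about (3.9, 4.1) and moved to about (5.6, 2.9).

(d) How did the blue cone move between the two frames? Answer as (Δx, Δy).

(0.6, 1.4)

The blue cone started near (10.5, 2.9) and ended near (11.1, 4.3).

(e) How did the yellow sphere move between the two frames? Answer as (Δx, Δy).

(1.1, 0.5)

The yellow sphere was at about (1.2, 5.6) and moved to about (2.3, 6.1).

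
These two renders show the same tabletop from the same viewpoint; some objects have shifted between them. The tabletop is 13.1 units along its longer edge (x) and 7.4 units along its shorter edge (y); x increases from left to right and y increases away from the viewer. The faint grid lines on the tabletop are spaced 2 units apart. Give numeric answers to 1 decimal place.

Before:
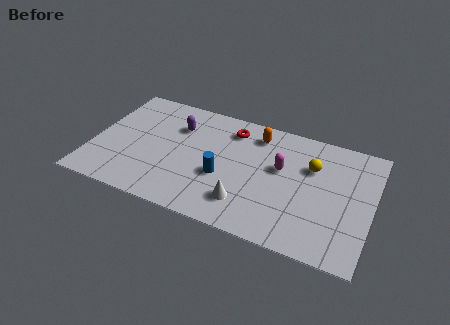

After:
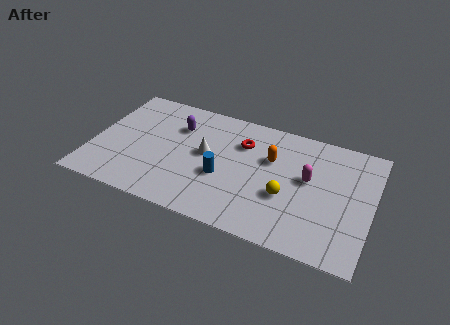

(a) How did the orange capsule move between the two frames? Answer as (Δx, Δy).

(0.8, -1.3)

From the two frames, the orange capsule sits at roughly (7.5, 6.1) before and (8.3, 4.8) after.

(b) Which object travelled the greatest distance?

the white cone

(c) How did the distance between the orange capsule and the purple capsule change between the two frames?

+0.7

They were about 3.8 units apart before and 4.5 after — 0.7 units further apart.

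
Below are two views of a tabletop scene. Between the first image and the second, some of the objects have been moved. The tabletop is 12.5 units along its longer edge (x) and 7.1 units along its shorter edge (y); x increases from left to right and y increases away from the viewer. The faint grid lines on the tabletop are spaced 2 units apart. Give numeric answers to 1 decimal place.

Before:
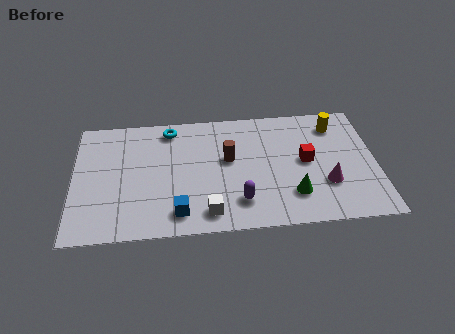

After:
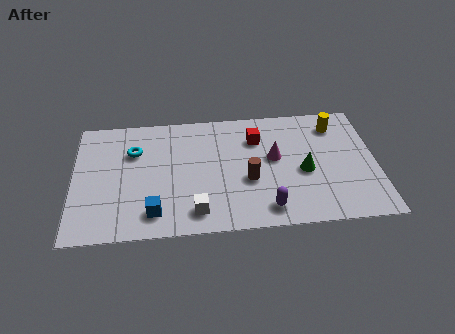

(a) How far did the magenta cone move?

2.7

The magenta cone was near (10.4, 2.3) before and (8.3, 4.0) after, so it travelled √(2.1² + 1.7²) ≈ 2.7 units.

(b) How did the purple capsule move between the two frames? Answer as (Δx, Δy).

(1.1, -0.5)

The purple capsule started near (6.8, 1.6) and ended near (7.9, 1.1).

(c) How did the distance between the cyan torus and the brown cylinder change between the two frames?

+2.0

They were about 3.1 units apart before and 5.1 after — 2.0 units further apart.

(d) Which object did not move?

the yellow cylinder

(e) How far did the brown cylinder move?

1.5

The brown cylinder moved from about (6.4, 4.1) to (7.2, 2.8), a distance of √(0.8² + 1.3²) ≈ 1.5.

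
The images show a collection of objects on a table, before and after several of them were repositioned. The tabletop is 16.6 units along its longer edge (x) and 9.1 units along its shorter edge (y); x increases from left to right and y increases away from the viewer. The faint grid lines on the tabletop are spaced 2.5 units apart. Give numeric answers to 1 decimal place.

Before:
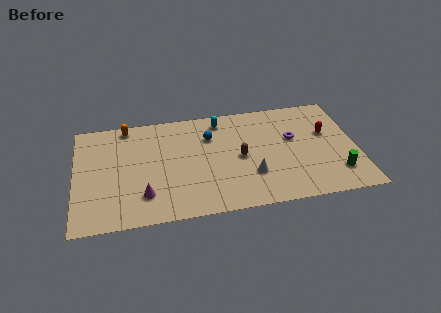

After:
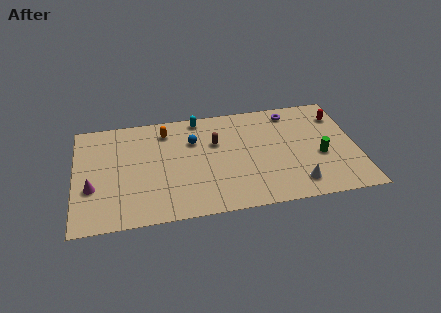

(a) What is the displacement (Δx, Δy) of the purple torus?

(0.0, 2.3)

The purple torus started near (12.9, 5.5) and ended near (12.9, 7.8).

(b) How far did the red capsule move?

1.6

The red capsule was near (14.9, 5.6) before and (15.7, 7.0) after, so it travelled √(0.8² + 1.4²) ≈ 1.6 units.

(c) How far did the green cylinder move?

1.8

The green cylinder was near (15.3, 2.1) before and (14.4, 3.7) after, so it travelled √(0.9² + 1.6²) ≈ 1.8 units.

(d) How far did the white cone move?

2.9

The white cone was near (10.3, 2.8) before and (12.9, 1.6) after, so it travelled √(2.6² + 1.2²) ≈ 2.9 units.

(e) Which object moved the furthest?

the magenta cone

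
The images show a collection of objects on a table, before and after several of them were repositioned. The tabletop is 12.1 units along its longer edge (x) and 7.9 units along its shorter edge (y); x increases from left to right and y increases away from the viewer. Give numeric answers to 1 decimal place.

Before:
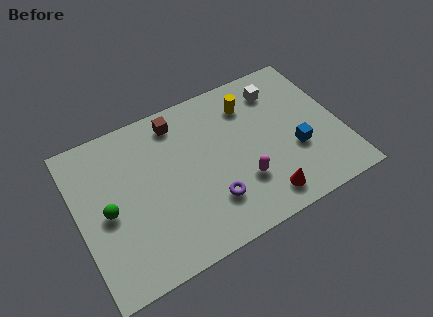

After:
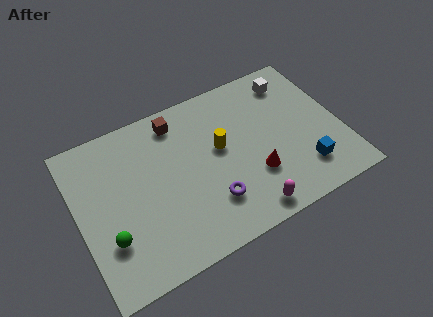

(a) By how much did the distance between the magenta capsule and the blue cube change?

+0.3

They were about 2.6 units apart before and 2.9 after — 0.3 units further apart.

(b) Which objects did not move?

the purple torus and the brown cube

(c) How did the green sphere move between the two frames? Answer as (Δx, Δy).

(-0.1, -1.3)

The green sphere started near (1.3, 3.7) and ended near (1.2, 2.4).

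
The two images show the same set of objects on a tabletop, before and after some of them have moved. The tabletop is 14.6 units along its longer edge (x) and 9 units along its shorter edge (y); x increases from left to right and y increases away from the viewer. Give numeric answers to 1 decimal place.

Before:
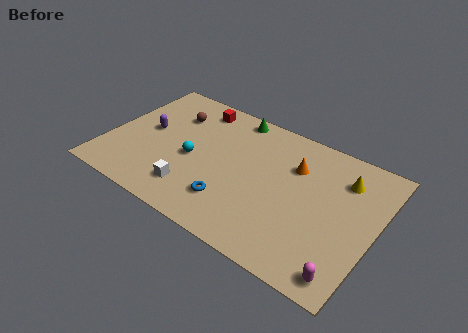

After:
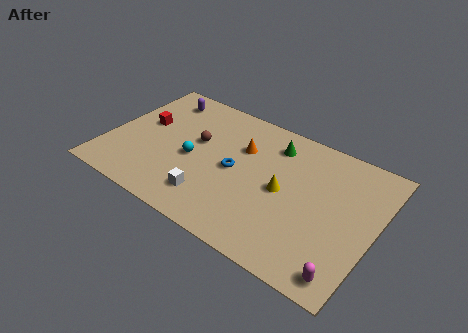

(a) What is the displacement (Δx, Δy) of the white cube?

(1.0, 0.0)

The white cube started near (5.1, 1.9) and ended near (6.1, 1.9).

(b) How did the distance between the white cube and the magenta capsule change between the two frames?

-1.0

Before: roughly 8.5 units apart; after: 7.5. That's 1.0 units closer together.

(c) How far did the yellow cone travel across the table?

3.8

From (12.6, 6.8) to (9.7, 4.4), the yellow cone covered √(2.9² + 2.4²) ≈ 3.8 units.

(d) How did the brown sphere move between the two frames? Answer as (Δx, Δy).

(1.6, -1.3)

The brown sphere was at about (3.1, 6.6) and moved to about (4.7, 5.3).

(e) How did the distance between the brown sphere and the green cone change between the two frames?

+0.9

Before: roughly 3.5 units apart; after: 4.4. That's 0.9 units further apart.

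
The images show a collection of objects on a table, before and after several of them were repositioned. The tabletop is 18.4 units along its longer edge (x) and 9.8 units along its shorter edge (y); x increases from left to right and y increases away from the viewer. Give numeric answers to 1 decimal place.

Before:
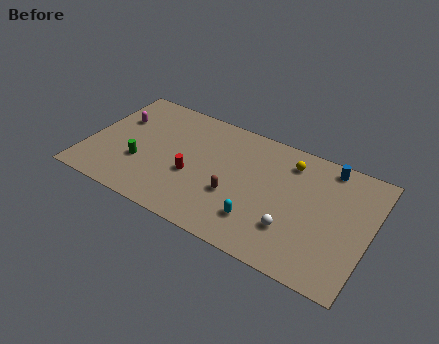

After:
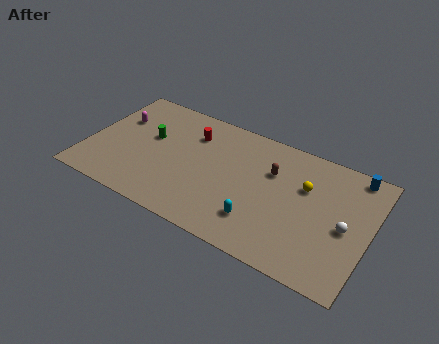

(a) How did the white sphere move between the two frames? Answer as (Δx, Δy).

(3.2, 1.7)

The white sphere started near (13.7, 2.8) and ended near (16.9, 4.5).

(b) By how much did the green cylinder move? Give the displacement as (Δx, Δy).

(0.3, 2.4)

From the two frames, the green cylinder sits at roughly (3.6, 3.4) before and (3.9, 5.8) after.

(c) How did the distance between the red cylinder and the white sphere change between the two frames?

+4.0

They were about 6.8 units apart before and 10.8 after — 4.0 units further apart.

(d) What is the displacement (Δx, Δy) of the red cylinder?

(-0.5, 3.4)

The red cylinder was at about (7.0, 3.9) and moved to about (6.5, 7.3).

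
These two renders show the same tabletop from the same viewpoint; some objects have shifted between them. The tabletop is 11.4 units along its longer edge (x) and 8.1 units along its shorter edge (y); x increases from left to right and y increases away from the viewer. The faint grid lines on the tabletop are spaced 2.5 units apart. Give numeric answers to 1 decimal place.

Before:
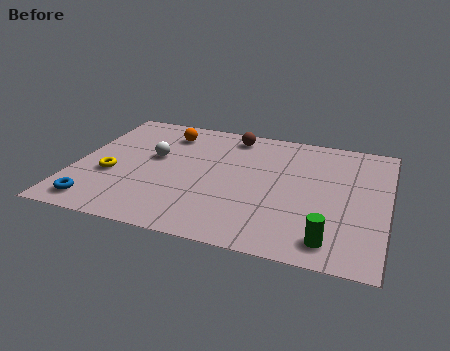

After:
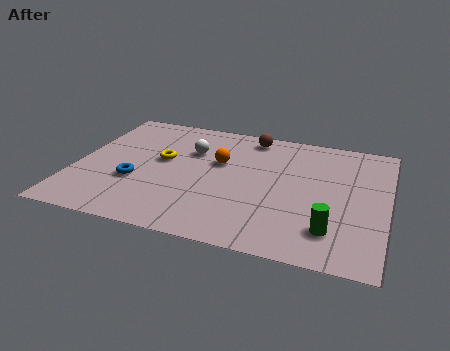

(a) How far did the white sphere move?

1.5

The white sphere moved from about (2.8, 4.7) to (4.1, 5.5), a distance of √(1.3² + 0.8²) ≈ 1.5.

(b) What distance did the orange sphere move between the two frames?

2.6

The orange sphere moved from about (3.1, 6.5) to (5.2, 5.0), a distance of √(2.1² + 1.5²) ≈ 2.6.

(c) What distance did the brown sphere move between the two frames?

0.7

The brown sphere moved from about (5.5, 7.0) to (6.2, 7.1), a distance of √(0.7² + 0.1²) ≈ 0.7.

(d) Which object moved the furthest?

the orange sphere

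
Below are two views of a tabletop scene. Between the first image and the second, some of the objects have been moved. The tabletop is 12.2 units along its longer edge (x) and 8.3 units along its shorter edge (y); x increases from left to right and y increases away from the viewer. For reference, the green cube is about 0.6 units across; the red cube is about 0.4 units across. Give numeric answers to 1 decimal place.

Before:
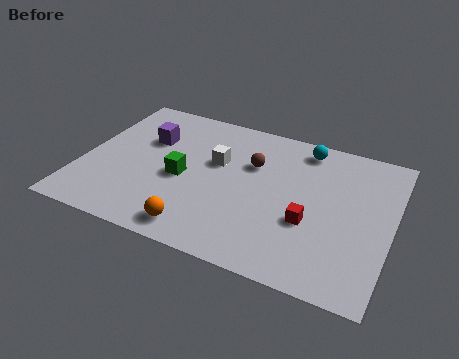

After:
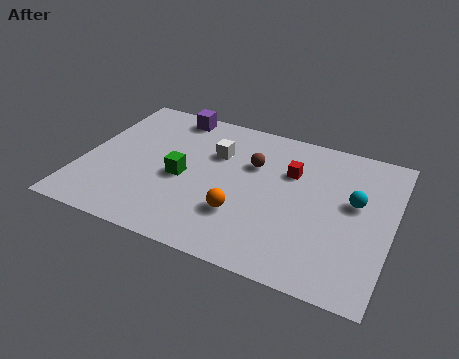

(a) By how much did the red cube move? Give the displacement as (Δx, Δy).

(-1.0, 2.5)

The red cube started near (9.1, 3.1) and ended near (8.1, 5.6).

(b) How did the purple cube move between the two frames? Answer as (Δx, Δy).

(0.7, 1.9)

From the two frames, the purple cube sits at roughly (2.4, 5.5) before and (3.1, 7.4) after.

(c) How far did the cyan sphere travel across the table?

3.3

The cyan sphere moved from about (8.5, 7.2) to (10.7, 4.8), a distance of √(2.2² + 2.4²) ≈ 3.3.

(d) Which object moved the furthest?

the cyan sphere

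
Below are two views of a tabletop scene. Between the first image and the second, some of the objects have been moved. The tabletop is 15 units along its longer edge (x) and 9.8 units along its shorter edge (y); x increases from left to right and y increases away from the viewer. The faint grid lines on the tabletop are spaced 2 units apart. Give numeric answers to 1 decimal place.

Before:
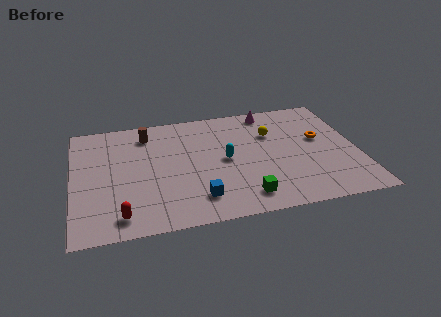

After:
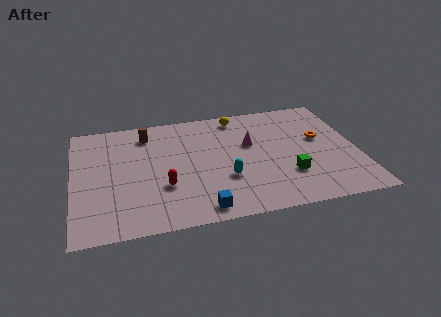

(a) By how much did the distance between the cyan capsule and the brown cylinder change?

+1.0

The distance was about 5.1 in the first image and 6.1 in the second, so they moved 1.0 units further apart.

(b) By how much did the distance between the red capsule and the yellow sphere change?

-3.0

The distance was about 9.8 in the first image and 6.8 in the second, so they moved 3.0 units closer together.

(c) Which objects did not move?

the brown cylinder and the orange torus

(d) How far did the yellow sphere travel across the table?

2.5

From (10.6, 6.7) to (8.9, 8.6), the yellow sphere covered √(1.7² + 1.9²) ≈ 2.5 units.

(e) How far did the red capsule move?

3.0

The red capsule was near (2.4, 1.4) before and (4.7, 3.3) after, so it travelled √(2.3² + 1.9²) ≈ 3.0 units.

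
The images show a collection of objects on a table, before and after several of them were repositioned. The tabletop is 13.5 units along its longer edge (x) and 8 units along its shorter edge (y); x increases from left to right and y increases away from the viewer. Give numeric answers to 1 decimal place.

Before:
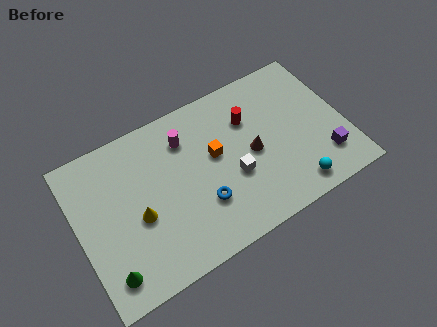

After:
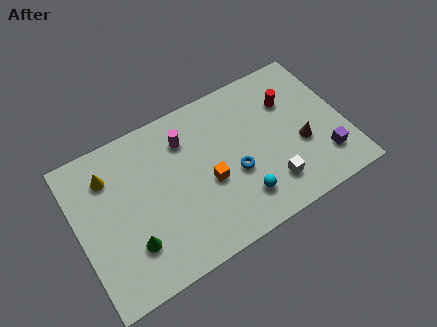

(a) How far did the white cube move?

2.1

The white cube was near (7.7, 3.1) before and (9.4, 1.8) after, so it travelled √(1.7² + 1.3²) ≈ 2.1 units.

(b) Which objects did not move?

the purple cube and the magenta cylinder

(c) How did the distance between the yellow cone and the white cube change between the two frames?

+3.9

Before: roughly 4.8 units apart; after: 8.7. That's 3.9 units further apart.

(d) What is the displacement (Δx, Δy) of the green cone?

(1.3, 0.8)

The green cone started near (1.1, 1.4) and ended near (2.4, 2.2).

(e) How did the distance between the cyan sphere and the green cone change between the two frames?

-3.9

They were about 9.4 units apart before and 5.5 after — 3.9 units closer together.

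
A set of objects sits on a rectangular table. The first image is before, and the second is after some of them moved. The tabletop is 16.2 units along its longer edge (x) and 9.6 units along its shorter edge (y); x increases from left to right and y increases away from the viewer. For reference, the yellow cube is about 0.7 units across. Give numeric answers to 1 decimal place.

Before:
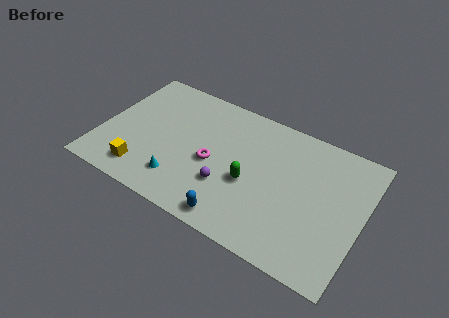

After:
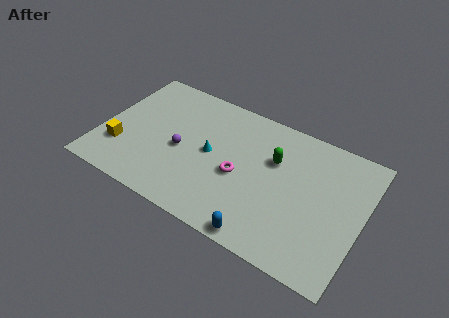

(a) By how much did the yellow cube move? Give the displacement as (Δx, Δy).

(-1.6, 1.1)

The yellow cube was at about (3.0, 1.7) and moved to about (1.4, 2.8).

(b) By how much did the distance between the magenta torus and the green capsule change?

+0.4

They were about 2.4 units apart before and 2.8 after — 0.4 units further apart.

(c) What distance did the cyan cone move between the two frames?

3.2

The cyan cone was near (5.3, 2.1) before and (6.8, 4.9) after, so it travelled √(1.5² + 2.8²) ≈ 3.2 units.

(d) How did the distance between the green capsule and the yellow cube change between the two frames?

+3.0

They were about 6.8 units apart before and 9.8 after — 3.0 units further apart.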